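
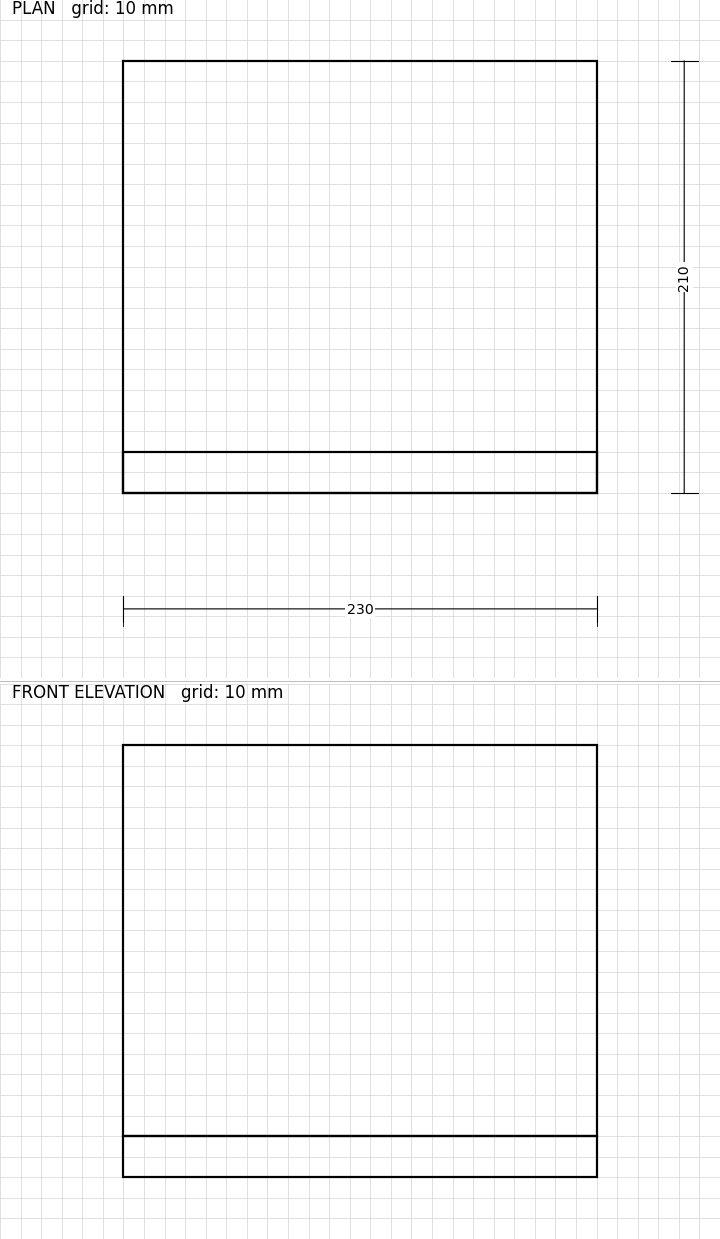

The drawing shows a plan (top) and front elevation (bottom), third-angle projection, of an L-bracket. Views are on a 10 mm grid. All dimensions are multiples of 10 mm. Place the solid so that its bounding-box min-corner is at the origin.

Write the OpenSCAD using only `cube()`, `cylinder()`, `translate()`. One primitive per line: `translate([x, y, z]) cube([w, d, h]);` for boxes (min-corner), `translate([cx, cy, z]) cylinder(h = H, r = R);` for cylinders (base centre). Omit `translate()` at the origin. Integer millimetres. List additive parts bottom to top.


cube([230, 210, 20]);
translate([0, 0, 20]) cube([230, 20, 190]);


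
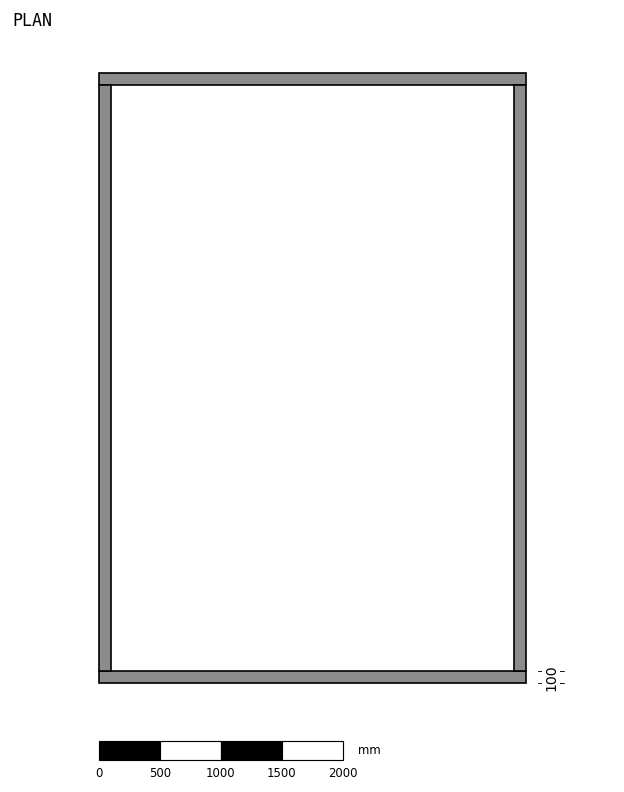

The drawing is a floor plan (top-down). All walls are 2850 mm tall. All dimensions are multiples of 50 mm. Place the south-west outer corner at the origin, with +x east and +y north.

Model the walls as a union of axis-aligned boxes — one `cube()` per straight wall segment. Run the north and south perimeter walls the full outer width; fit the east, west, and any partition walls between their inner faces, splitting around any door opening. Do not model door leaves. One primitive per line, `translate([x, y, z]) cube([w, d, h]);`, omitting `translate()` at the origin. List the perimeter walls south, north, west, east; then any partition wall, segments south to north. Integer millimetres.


cube([3500, 100, 2850]);
translate([0, 4900, 0]) cube([3500, 100, 2850]);
translate([0, 100, 0]) cube([100, 4800, 2850]);
translate([3400, 100, 0]) cube([100, 4800, 2850]);


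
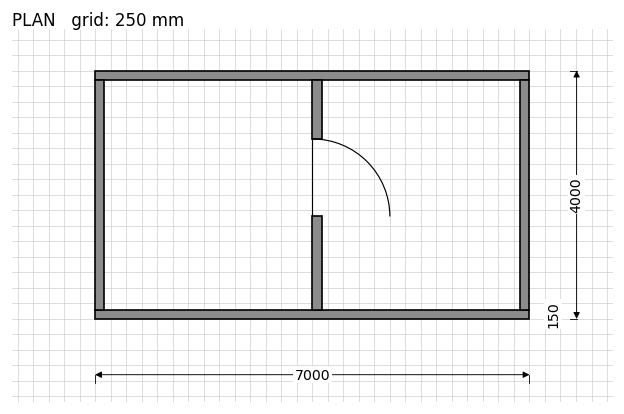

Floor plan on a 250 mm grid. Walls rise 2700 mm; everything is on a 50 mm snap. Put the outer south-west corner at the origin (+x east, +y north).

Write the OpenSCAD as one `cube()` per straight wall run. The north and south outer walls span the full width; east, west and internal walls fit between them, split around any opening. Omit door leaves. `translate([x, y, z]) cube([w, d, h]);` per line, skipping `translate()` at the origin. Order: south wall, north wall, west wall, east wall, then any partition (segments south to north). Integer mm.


cube([7000, 150, 2700]);
translate([0, 3850, 0]) cube([7000, 150, 2700]);
translate([0, 150, 0]) cube([150, 3700, 2700]);
translate([6850, 150, 0]) cube([150, 3700, 2700]);
translate([3500, 150, 0]) cube([150, 1500, 2700]);
translate([3500, 2900, 0]) cube([150, 950, 2700]);


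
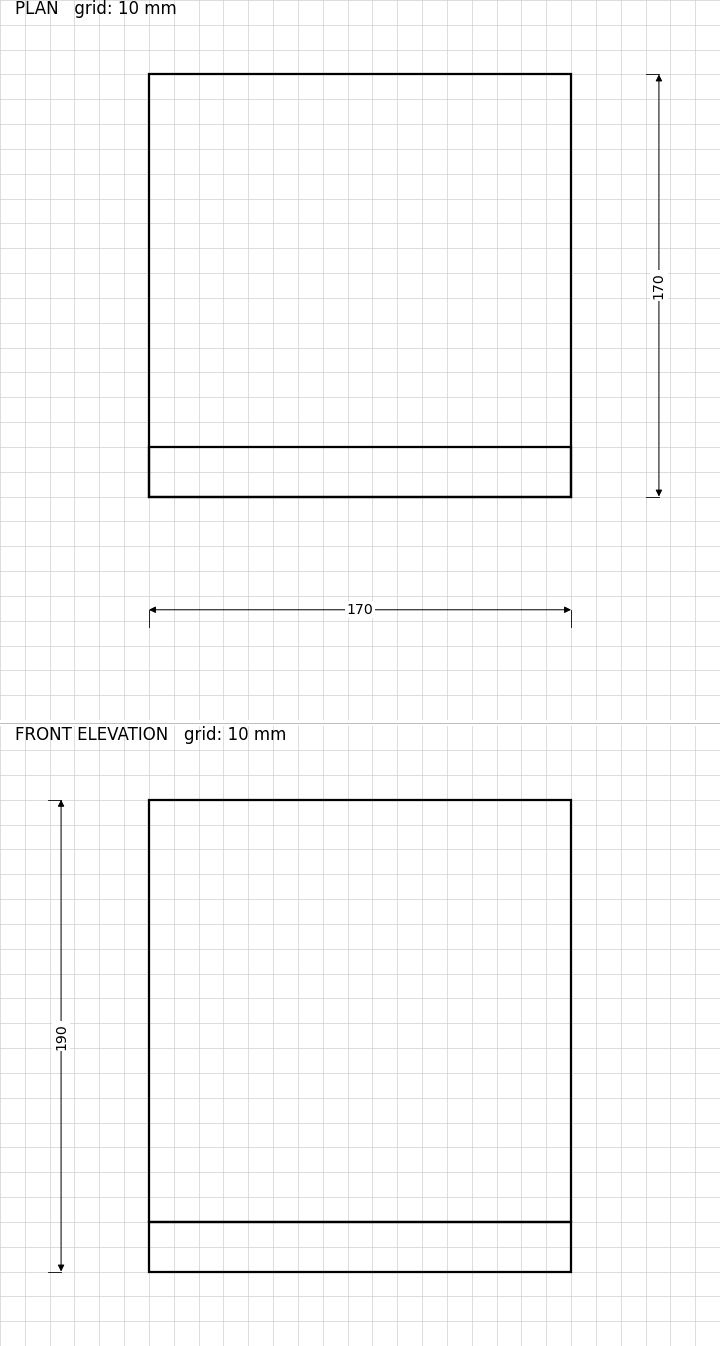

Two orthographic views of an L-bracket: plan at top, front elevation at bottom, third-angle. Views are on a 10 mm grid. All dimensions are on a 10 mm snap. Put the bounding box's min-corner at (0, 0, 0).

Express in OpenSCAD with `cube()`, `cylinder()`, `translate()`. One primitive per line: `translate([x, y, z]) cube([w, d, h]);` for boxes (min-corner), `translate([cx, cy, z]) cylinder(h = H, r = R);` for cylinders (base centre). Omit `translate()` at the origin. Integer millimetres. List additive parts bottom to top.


cube([170, 170, 20]);
translate([0, 0, 20]) cube([170, 20, 170]);


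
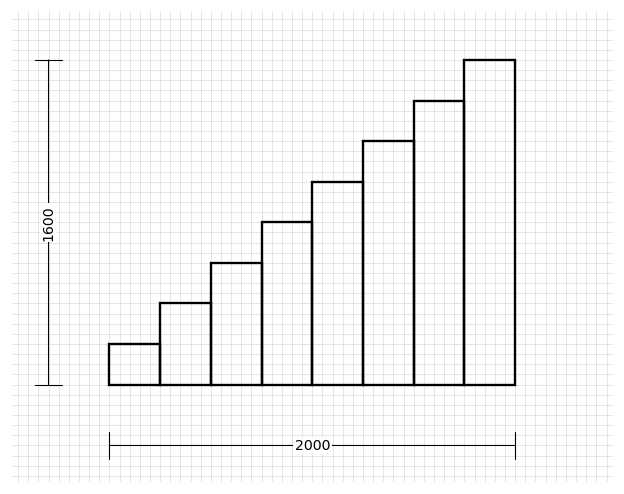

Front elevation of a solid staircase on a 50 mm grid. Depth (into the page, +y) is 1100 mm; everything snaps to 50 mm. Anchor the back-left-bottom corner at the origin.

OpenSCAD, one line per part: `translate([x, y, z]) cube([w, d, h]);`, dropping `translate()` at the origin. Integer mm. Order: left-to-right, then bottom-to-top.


cube([250, 1100, 200]);
translate([250, 0, 0]) cube([250, 1100, 400]);
translate([500, 0, 0]) cube([250, 1100, 600]);
translate([750, 0, 0]) cube([250, 1100, 800]);
translate([1000, 0, 0]) cube([250, 1100, 1000]);
translate([1250, 0, 0]) cube([250, 1100, 1200]);
translate([1500, 0, 0]) cube([250, 1100, 1400]);
translate([1750, 0, 0]) cube([250, 1100, 1600]);


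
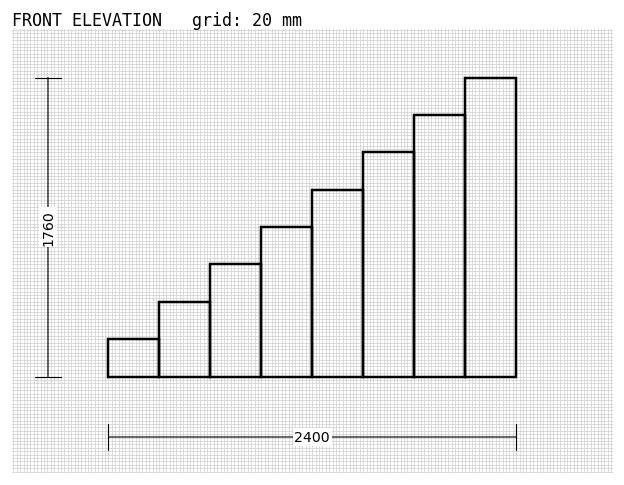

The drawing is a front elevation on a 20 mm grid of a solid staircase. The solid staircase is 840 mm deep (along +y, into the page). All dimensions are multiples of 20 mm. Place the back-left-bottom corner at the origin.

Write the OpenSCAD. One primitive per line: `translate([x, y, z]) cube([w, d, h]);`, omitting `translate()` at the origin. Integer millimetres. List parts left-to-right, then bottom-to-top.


cube([300, 840, 220]);
translate([300, 0, 0]) cube([300, 840, 440]);
translate([600, 0, 0]) cube([300, 840, 660]);
translate([900, 0, 0]) cube([300, 840, 880]);
translate([1200, 0, 0]) cube([300, 840, 1100]);
translate([1500, 0, 0]) cube([300, 840, 1320]);
translate([1800, 0, 0]) cube([300, 840, 1540]);
translate([2100, 0, 0]) cube([300, 840, 1760]);


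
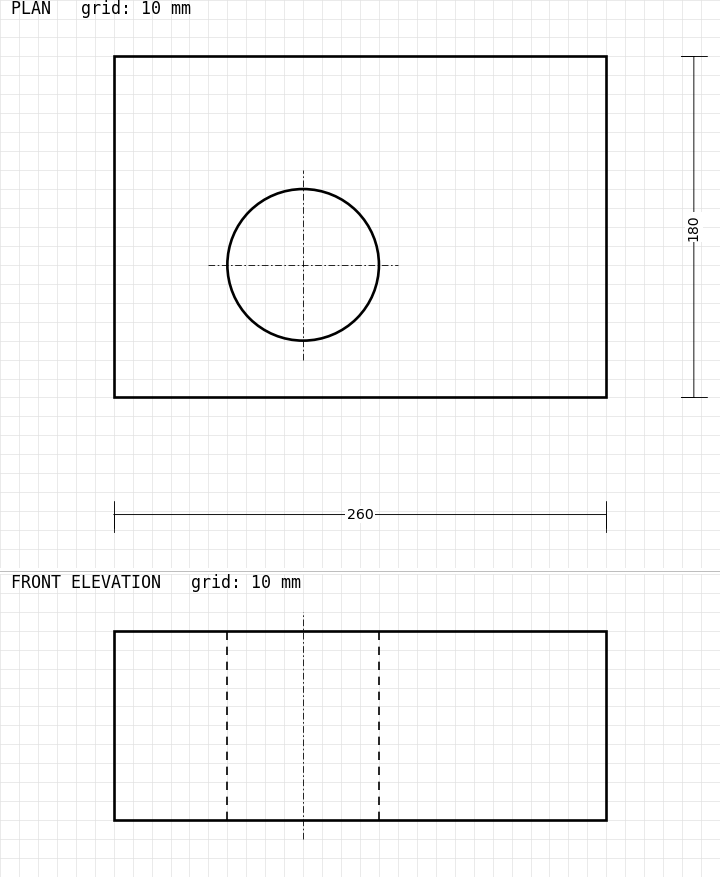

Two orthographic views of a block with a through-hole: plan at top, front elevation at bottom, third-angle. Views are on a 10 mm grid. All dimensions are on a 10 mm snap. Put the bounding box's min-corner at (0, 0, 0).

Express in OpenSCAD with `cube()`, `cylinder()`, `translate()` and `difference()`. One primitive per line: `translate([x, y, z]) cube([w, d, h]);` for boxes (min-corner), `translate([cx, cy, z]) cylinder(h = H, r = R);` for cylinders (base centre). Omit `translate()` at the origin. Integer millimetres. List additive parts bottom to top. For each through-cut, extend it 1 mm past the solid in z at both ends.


difference() {
  cube([260, 180, 100]);
  translate([100, 70, -1]) cylinder(h = 102, r = 40);
}


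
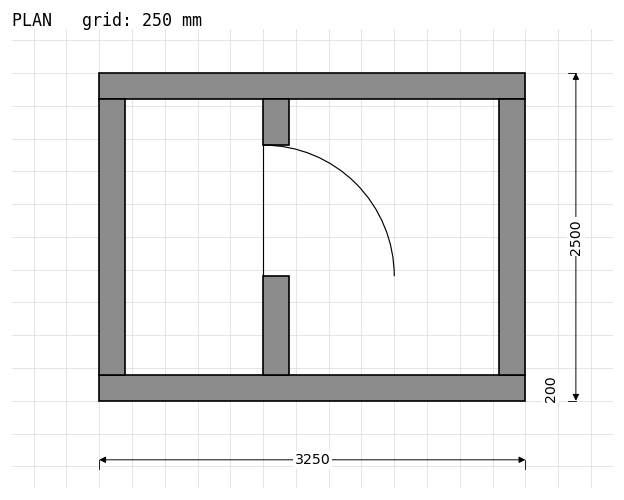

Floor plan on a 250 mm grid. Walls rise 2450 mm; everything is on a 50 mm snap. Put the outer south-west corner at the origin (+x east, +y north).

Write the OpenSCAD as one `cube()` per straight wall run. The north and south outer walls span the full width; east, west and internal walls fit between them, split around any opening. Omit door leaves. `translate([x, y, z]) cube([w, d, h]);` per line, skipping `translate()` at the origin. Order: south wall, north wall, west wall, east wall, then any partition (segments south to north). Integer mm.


cube([3250, 200, 2450]);
translate([0, 2300, 0]) cube([3250, 200, 2450]);
translate([0, 200, 0]) cube([200, 2100, 2450]);
translate([3050, 200, 0]) cube([200, 2100, 2450]);
translate([1250, 200, 0]) cube([200, 750, 2450]);
translate([1250, 1950, 0]) cube([200, 350, 2450]);


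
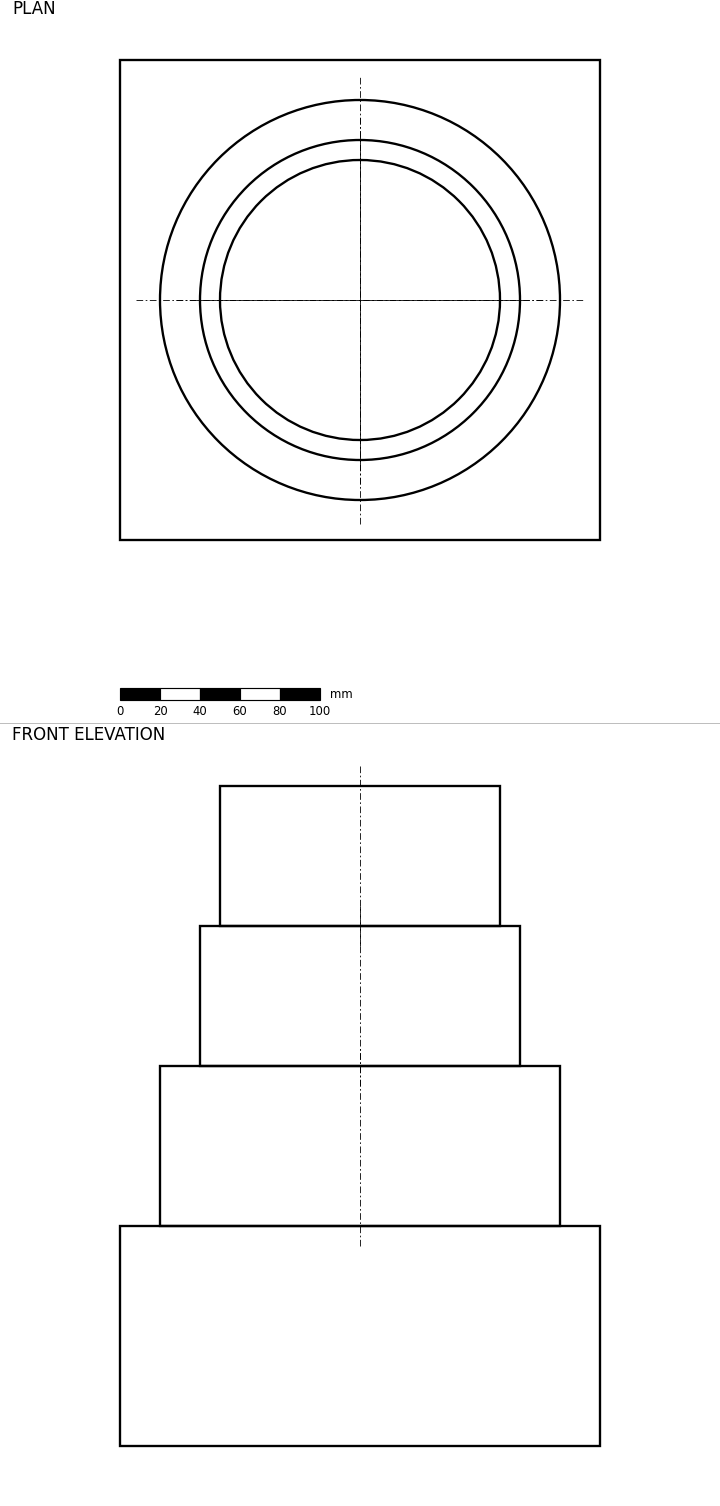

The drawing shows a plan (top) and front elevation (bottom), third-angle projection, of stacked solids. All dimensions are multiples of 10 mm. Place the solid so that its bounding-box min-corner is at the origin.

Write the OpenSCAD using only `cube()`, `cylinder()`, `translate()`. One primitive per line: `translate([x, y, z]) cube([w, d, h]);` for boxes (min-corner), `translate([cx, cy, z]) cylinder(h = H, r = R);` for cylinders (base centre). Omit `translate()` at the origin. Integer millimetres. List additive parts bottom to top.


cube([240, 240, 110]);
translate([120, 120, 110]) cylinder(h = 80, r = 100);
translate([120, 120, 190]) cylinder(h = 70, r = 80);
translate([120, 120, 260]) cylinder(h = 70, r = 70);


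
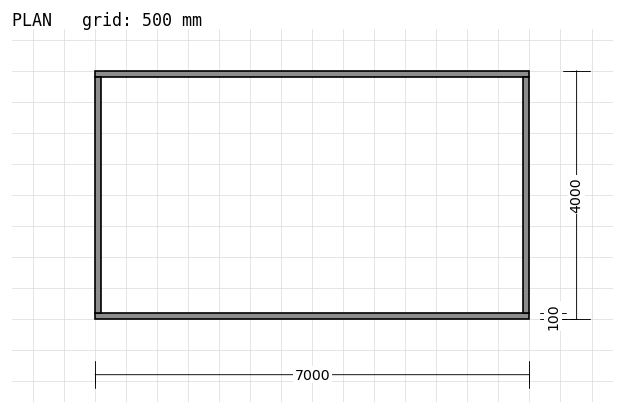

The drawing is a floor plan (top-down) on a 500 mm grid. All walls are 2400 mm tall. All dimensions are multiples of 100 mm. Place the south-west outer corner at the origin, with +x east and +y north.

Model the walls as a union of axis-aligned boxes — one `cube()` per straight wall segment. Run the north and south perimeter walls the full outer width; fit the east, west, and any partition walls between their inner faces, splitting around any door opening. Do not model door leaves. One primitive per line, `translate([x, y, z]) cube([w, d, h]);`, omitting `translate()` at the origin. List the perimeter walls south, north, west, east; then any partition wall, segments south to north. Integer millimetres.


cube([7000, 100, 2400]);
translate([0, 3900, 0]) cube([7000, 100, 2400]);
translate([0, 100, 0]) cube([100, 3800, 2400]);
translate([6900, 100, 0]) cube([100, 3800, 2400]);


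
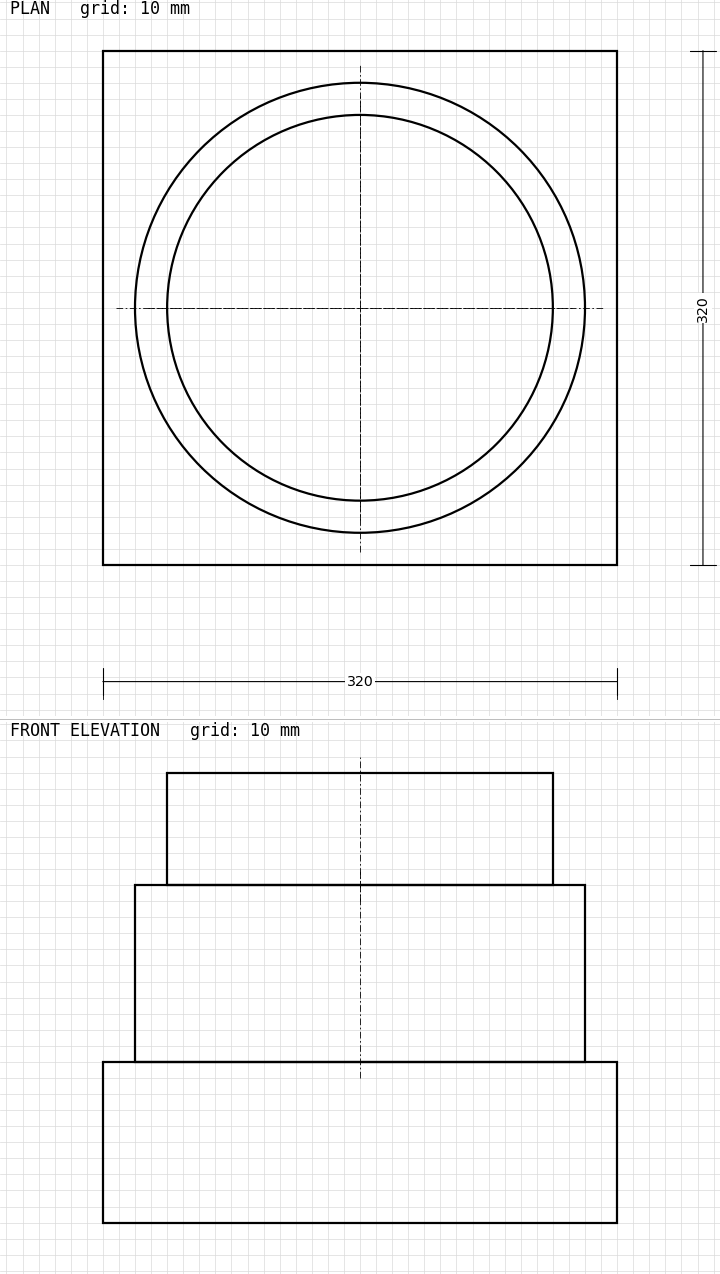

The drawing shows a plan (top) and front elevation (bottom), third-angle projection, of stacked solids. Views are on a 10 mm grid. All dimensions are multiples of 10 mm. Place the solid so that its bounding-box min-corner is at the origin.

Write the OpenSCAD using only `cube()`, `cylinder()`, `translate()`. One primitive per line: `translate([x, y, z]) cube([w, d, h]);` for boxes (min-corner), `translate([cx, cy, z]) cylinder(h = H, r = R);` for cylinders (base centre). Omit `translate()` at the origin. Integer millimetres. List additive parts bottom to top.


cube([320, 320, 100]);
translate([160, 160, 100]) cylinder(h = 110, r = 140);
translate([160, 160, 210]) cylinder(h = 70, r = 120);


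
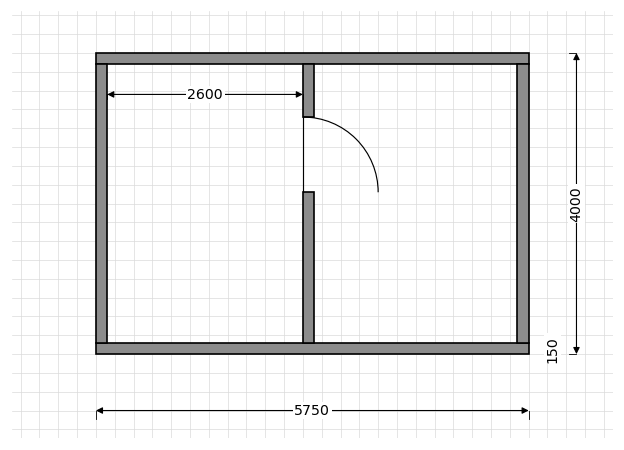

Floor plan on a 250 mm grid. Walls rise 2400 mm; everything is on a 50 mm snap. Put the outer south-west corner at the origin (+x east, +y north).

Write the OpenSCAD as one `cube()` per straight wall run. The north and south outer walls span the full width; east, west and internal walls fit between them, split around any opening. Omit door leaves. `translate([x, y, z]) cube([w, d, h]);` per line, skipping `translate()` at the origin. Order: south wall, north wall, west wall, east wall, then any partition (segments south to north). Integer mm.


cube([5750, 150, 2400]);
translate([0, 3850, 0]) cube([5750, 150, 2400]);
translate([0, 150, 0]) cube([150, 3700, 2400]);
translate([5600, 150, 0]) cube([150, 3700, 2400]);
translate([2750, 150, 0]) cube([150, 2000, 2400]);
translate([2750, 3150, 0]) cube([150, 700, 2400]);


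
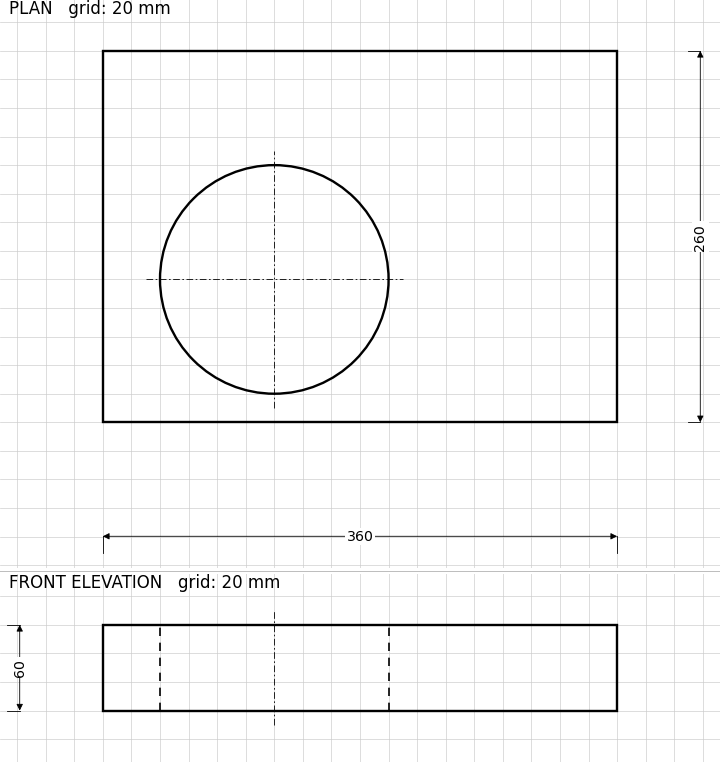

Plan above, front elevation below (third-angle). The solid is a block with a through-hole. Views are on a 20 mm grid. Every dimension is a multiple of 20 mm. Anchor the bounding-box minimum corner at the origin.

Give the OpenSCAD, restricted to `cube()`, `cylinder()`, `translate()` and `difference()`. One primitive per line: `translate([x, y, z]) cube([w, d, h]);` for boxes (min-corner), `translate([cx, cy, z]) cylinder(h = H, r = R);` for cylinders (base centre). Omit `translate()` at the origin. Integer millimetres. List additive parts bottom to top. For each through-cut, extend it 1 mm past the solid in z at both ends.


difference() {
  cube([360, 260, 60]);
  translate([120, 100, -1]) cylinder(h = 62, r = 80);
}


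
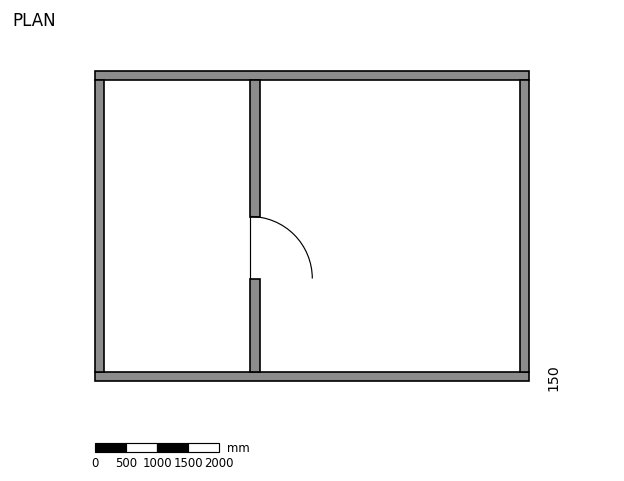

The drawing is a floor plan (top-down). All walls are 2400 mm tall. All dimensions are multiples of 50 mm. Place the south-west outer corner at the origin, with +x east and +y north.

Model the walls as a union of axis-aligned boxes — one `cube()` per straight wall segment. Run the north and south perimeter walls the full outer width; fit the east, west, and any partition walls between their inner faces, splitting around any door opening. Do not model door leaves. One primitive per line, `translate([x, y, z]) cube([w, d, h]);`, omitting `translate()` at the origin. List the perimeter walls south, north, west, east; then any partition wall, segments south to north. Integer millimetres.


cube([7000, 150, 2400]);
translate([0, 4850, 0]) cube([7000, 150, 2400]);
translate([0, 150, 0]) cube([150, 4700, 2400]);
translate([6850, 150, 0]) cube([150, 4700, 2400]);
translate([2500, 150, 0]) cube([150, 1500, 2400]);
translate([2500, 2650, 0]) cube([150, 2200, 2400]);


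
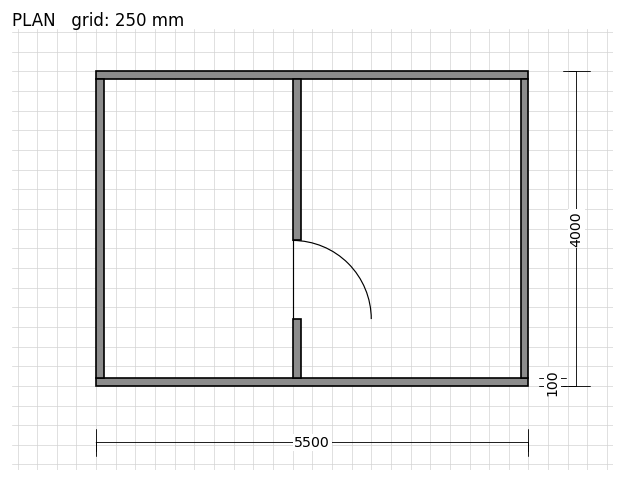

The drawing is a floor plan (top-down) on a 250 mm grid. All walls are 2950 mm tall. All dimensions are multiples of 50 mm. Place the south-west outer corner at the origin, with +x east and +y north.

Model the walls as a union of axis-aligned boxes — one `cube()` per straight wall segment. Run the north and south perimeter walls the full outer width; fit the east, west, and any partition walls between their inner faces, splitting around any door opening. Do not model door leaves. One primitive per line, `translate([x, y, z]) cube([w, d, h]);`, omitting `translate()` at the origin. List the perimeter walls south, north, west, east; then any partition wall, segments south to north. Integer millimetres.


cube([5500, 100, 2950]);
translate([0, 3900, 0]) cube([5500, 100, 2950]);
translate([0, 100, 0]) cube([100, 3800, 2950]);
translate([5400, 100, 0]) cube([100, 3800, 2950]);
translate([2500, 100, 0]) cube([100, 750, 2950]);
translate([2500, 1850, 0]) cube([100, 2050, 2950]);


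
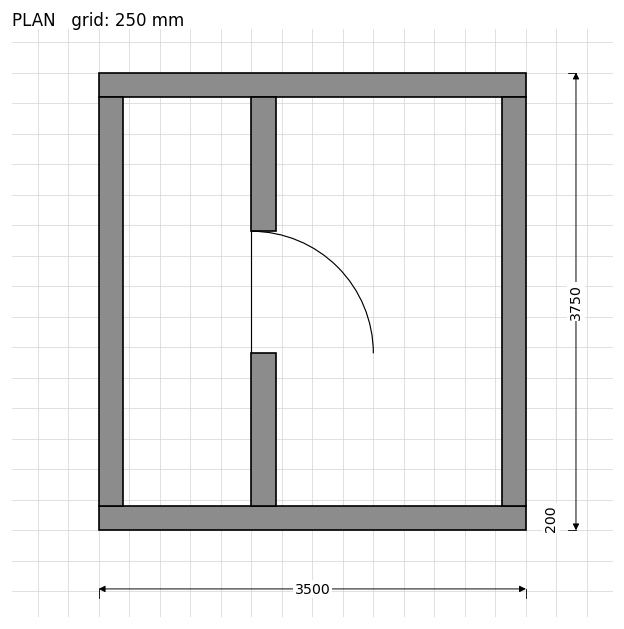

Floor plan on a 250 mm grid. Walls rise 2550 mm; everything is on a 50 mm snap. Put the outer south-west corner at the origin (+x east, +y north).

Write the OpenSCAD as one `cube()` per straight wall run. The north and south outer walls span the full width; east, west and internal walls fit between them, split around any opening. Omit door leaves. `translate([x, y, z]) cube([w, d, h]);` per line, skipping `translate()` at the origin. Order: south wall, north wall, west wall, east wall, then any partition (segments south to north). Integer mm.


cube([3500, 200, 2550]);
translate([0, 3550, 0]) cube([3500, 200, 2550]);
translate([0, 200, 0]) cube([200, 3350, 2550]);
translate([3300, 200, 0]) cube([200, 3350, 2550]);
translate([1250, 200, 0]) cube([200, 1250, 2550]);
translate([1250, 2450, 0]) cube([200, 1100, 2550]);


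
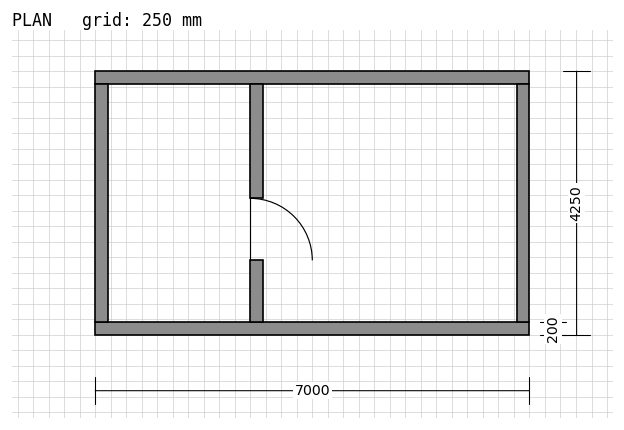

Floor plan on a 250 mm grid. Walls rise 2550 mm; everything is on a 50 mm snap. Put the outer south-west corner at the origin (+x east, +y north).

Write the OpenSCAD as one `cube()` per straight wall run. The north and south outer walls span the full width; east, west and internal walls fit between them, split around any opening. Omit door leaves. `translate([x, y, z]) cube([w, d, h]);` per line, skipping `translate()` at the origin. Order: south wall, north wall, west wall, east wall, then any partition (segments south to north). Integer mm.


cube([7000, 200, 2550]);
translate([0, 4050, 0]) cube([7000, 200, 2550]);
translate([0, 200, 0]) cube([200, 3850, 2550]);
translate([6800, 200, 0]) cube([200, 3850, 2550]);
translate([2500, 200, 0]) cube([200, 1000, 2550]);
translate([2500, 2200, 0]) cube([200, 1850, 2550]);


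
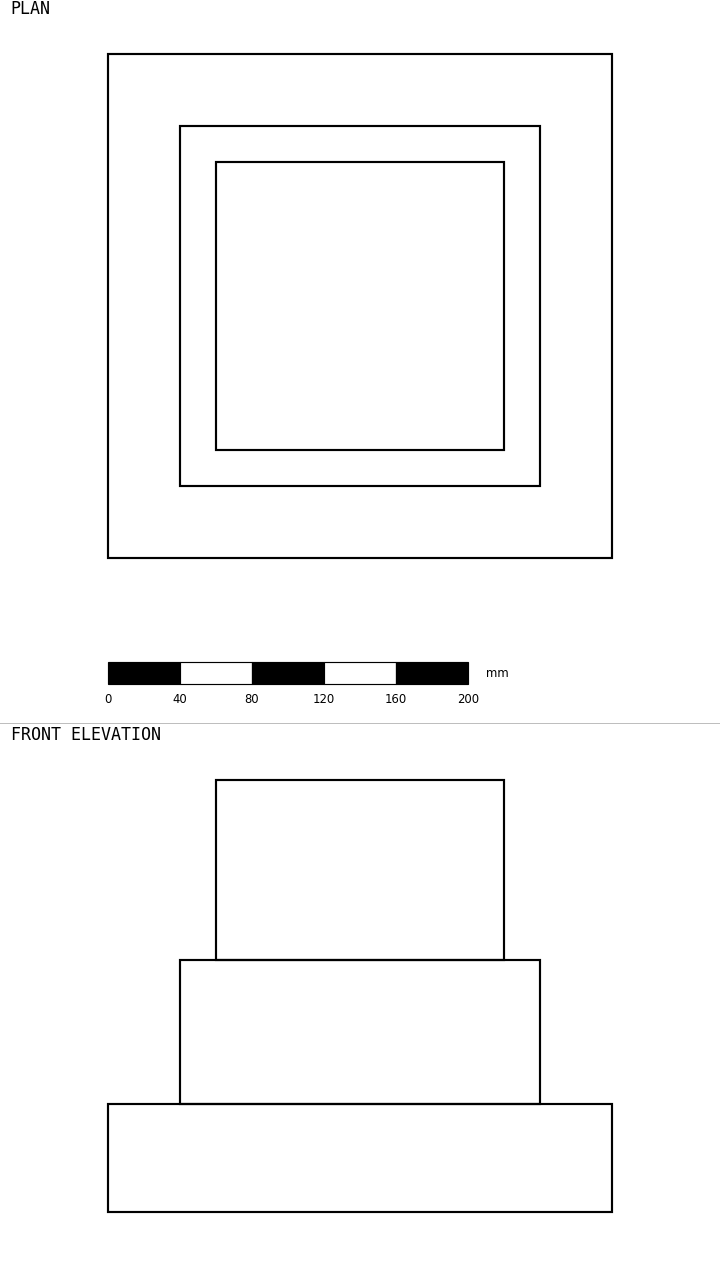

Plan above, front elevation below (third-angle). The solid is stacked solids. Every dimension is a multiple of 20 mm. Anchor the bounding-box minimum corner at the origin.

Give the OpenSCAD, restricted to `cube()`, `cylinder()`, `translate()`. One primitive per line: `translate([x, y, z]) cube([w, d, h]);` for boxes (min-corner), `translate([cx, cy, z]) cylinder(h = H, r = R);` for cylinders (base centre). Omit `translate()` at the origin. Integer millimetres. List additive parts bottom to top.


cube([280, 280, 60]);
translate([40, 40, 60]) cube([200, 200, 80]);
translate([60, 60, 140]) cube([160, 160, 100]);


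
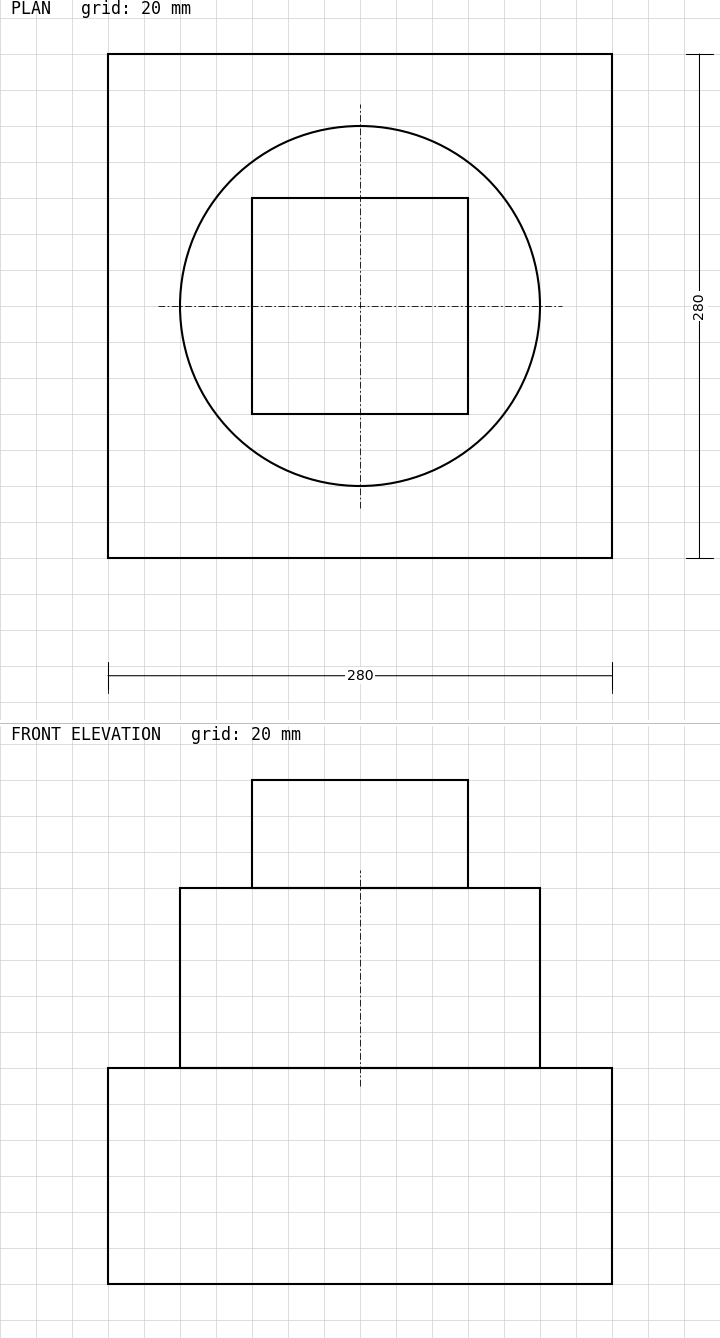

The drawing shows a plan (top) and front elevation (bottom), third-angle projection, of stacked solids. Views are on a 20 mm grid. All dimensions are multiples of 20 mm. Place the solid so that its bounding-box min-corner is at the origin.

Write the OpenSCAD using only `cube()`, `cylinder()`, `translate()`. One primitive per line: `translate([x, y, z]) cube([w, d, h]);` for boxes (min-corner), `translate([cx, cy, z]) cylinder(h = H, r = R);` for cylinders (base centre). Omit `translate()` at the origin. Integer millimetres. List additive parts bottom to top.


cube([280, 280, 120]);
translate([140, 140, 120]) cylinder(h = 100, r = 100);
translate([80, 80, 220]) cube([120, 120, 60]);


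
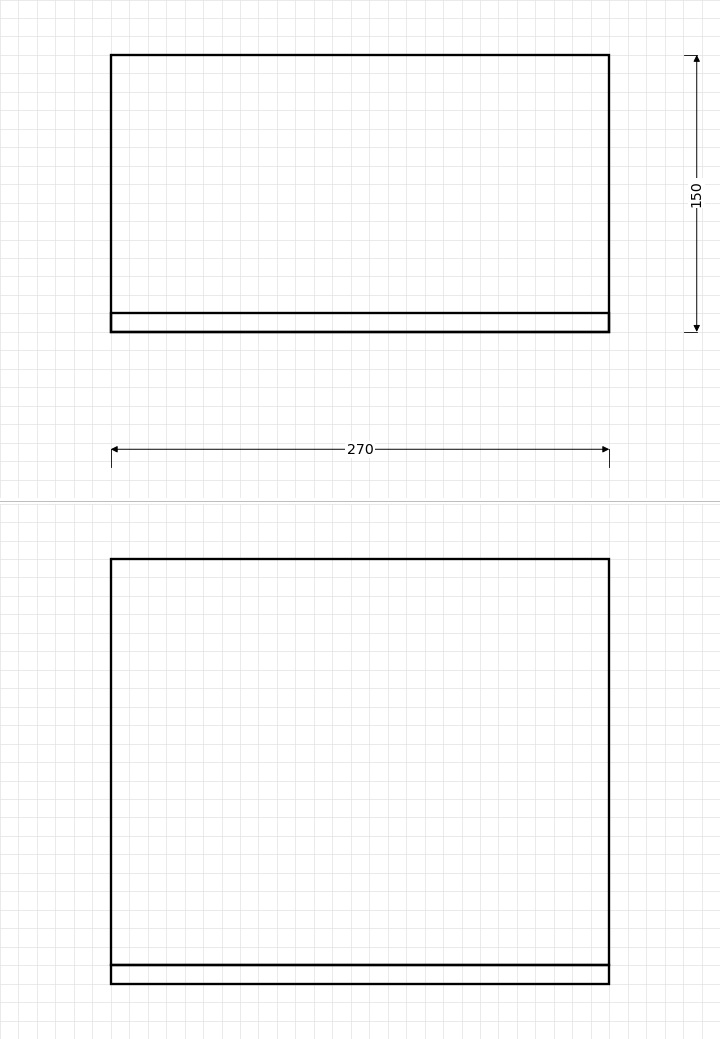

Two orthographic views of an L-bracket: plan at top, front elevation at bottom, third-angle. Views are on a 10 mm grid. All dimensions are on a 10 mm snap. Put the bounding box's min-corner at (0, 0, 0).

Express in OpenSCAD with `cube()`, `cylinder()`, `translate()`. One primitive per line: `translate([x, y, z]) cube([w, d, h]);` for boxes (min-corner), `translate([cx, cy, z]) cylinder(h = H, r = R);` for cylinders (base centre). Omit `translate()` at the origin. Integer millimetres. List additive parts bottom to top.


cube([270, 150, 10]);
translate([0, 0, 10]) cube([270, 10, 220]);


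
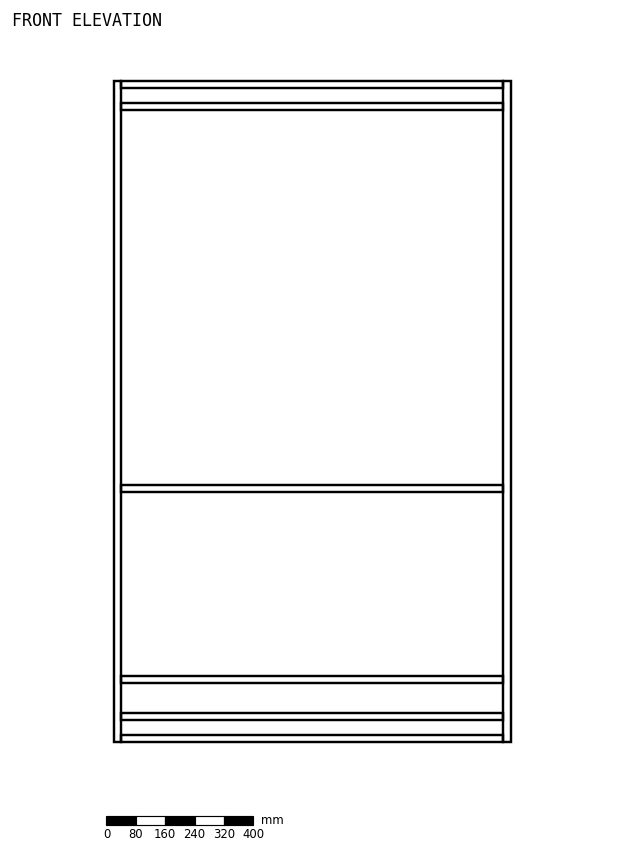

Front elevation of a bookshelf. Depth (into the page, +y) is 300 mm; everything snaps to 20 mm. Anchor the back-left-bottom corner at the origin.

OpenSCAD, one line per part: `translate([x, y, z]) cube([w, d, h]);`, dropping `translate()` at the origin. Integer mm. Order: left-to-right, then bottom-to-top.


cube([20, 300, 1800]);
translate([20, 0, 0]) cube([1040, 300, 20]);
translate([20, 0, 60]) cube([1040, 300, 20]);
translate([20, 0, 160]) cube([1040, 300, 20]);
translate([20, 0, 680]) cube([1040, 300, 20]);
translate([20, 0, 1720]) cube([1040, 300, 20]);
translate([20, 0, 1780]) cube([1040, 300, 20]);
translate([1060, 0, 0]) cube([20, 300, 1800]);


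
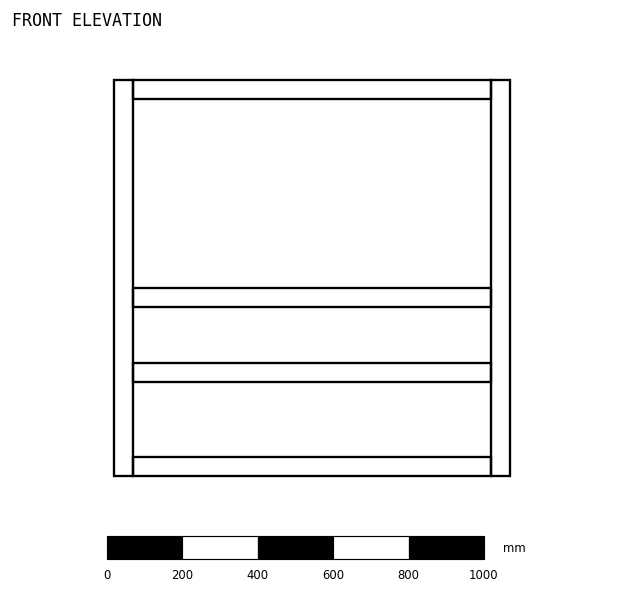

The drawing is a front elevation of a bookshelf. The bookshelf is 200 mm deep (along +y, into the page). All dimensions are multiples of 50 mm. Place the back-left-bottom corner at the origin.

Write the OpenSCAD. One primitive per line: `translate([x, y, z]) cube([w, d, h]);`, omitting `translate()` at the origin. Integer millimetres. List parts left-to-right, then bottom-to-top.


cube([50, 200, 1050]);
translate([50, 0, 0]) cube([950, 200, 50]);
translate([50, 0, 250]) cube([950, 200, 50]);
translate([50, 0, 450]) cube([950, 200, 50]);
translate([50, 0, 1000]) cube([950, 200, 50]);
translate([1000, 0, 0]) cube([50, 200, 1050]);


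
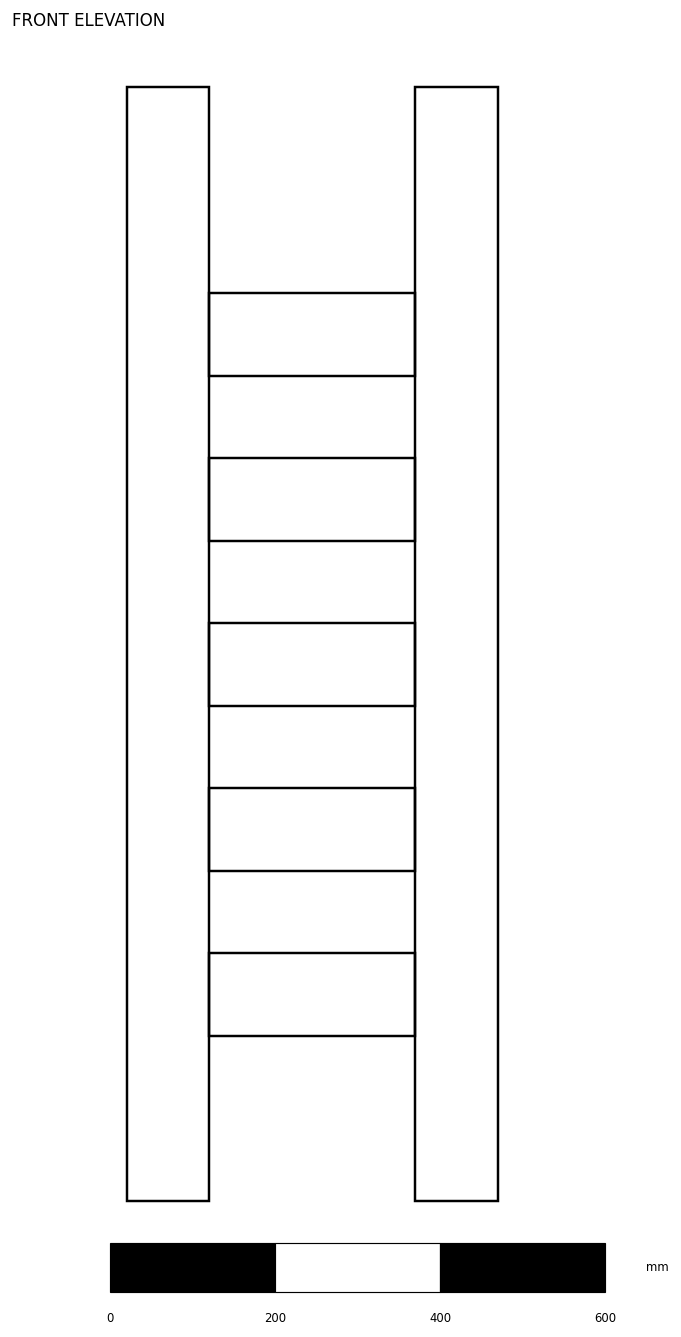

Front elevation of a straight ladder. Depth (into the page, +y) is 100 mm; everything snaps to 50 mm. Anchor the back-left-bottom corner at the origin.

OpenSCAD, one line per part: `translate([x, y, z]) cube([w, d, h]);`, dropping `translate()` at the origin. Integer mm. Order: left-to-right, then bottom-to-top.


cube([100, 100, 1350]);
translate([100, 0, 200]) cube([250, 100, 100]);
translate([100, 0, 400]) cube([250, 100, 100]);
translate([100, 0, 600]) cube([250, 100, 100]);
translate([100, 0, 800]) cube([250, 100, 100]);
translate([100, 0, 1000]) cube([250, 100, 100]);
translate([350, 0, 0]) cube([100, 100, 1350]);


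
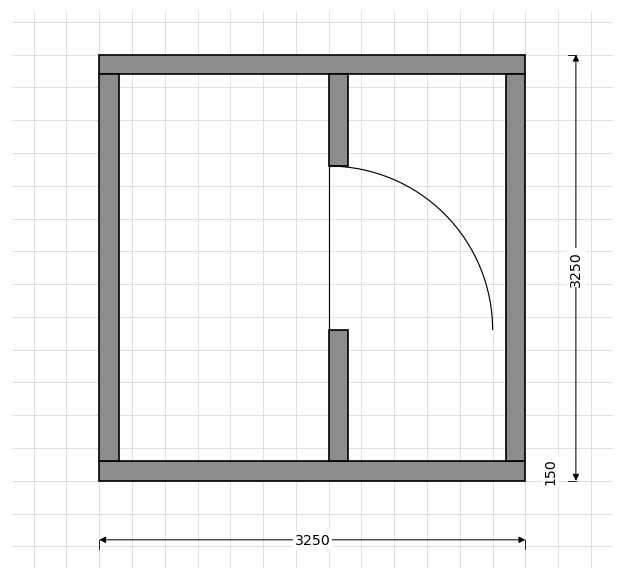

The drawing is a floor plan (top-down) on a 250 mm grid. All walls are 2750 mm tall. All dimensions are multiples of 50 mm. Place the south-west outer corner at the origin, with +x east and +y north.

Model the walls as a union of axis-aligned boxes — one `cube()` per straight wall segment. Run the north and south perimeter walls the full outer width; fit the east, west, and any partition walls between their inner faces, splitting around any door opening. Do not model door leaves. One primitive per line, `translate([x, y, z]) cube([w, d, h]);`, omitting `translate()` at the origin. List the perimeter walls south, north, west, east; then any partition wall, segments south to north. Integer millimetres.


cube([3250, 150, 2750]);
translate([0, 3100, 0]) cube([3250, 150, 2750]);
translate([0, 150, 0]) cube([150, 2950, 2750]);
translate([3100, 150, 0]) cube([150, 2950, 2750]);
translate([1750, 150, 0]) cube([150, 1000, 2750]);
translate([1750, 2400, 0]) cube([150, 700, 2750]);


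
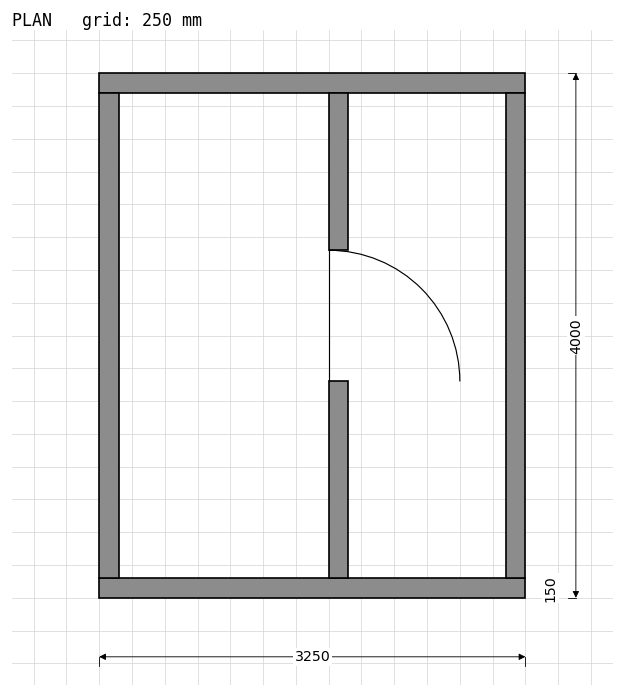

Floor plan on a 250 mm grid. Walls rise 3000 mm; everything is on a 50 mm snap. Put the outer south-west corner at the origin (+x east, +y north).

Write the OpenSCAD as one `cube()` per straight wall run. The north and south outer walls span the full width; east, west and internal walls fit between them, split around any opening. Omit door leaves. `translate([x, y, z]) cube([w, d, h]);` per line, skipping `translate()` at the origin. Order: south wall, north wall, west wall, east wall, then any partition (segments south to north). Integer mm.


cube([3250, 150, 3000]);
translate([0, 3850, 0]) cube([3250, 150, 3000]);
translate([0, 150, 0]) cube([150, 3700, 3000]);
translate([3100, 150, 0]) cube([150, 3700, 3000]);
translate([1750, 150, 0]) cube([150, 1500, 3000]);
translate([1750, 2650, 0]) cube([150, 1200, 3000]);


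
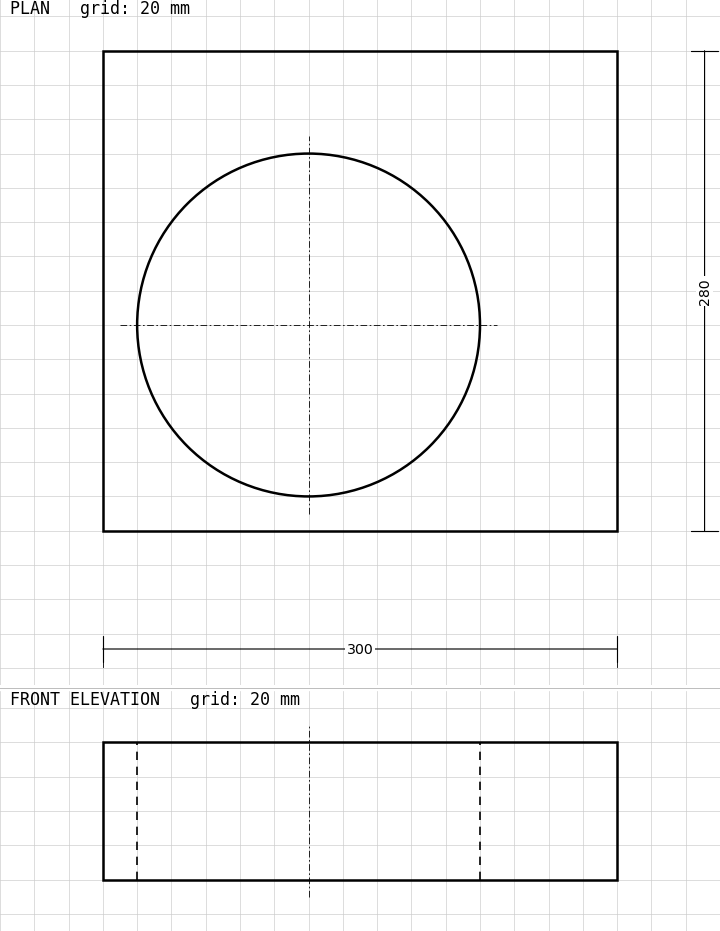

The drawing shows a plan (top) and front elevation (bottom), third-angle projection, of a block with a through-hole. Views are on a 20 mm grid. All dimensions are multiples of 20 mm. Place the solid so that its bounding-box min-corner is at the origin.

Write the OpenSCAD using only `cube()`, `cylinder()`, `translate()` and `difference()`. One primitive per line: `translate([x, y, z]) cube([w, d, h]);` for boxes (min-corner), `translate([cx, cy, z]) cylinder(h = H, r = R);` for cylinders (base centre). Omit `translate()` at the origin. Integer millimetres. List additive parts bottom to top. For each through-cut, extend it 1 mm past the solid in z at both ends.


difference() {
  cube([300, 280, 80]);
  translate([120, 120, -1]) cylinder(h = 82, r = 100);
}


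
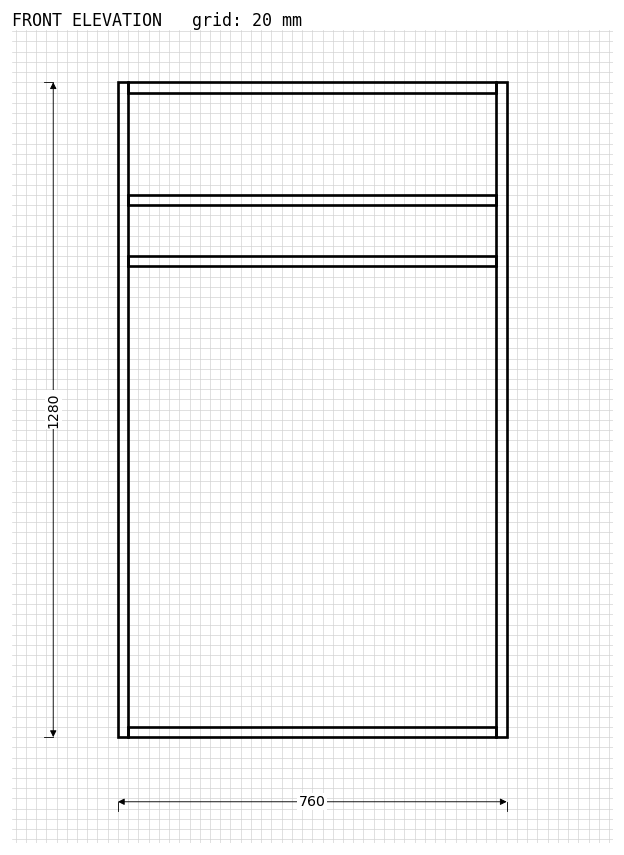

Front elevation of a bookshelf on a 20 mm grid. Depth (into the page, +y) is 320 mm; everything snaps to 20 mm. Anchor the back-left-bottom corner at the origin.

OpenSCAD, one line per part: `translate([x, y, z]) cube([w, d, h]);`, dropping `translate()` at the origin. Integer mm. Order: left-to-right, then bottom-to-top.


cube([20, 320, 1280]);
translate([20, 0, 0]) cube([720, 320, 20]);
translate([20, 0, 920]) cube([720, 320, 20]);
translate([20, 0, 1040]) cube([720, 320, 20]);
translate([20, 0, 1260]) cube([720, 320, 20]);
translate([740, 0, 0]) cube([20, 320, 1280]);


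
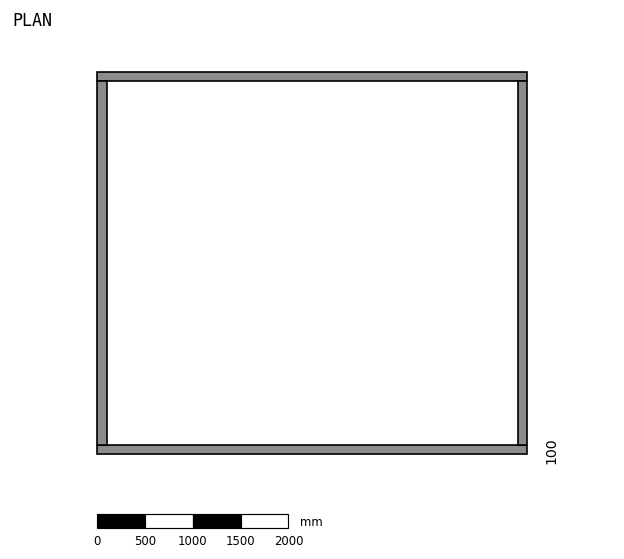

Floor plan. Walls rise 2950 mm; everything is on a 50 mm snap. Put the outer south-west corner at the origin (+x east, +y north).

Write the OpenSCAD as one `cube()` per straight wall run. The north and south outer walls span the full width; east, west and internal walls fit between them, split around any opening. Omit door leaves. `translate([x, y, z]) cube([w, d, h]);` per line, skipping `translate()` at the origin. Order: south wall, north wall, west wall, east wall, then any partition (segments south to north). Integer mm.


cube([4500, 100, 2950]);
translate([0, 3900, 0]) cube([4500, 100, 2950]);
translate([0, 100, 0]) cube([100, 3800, 2950]);
translate([4400, 100, 0]) cube([100, 3800, 2950]);


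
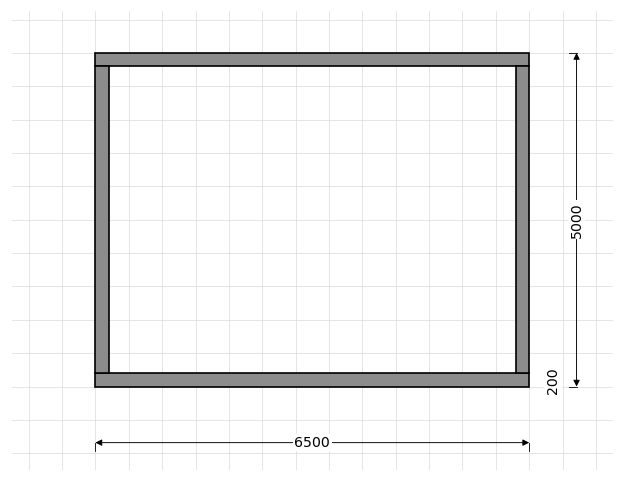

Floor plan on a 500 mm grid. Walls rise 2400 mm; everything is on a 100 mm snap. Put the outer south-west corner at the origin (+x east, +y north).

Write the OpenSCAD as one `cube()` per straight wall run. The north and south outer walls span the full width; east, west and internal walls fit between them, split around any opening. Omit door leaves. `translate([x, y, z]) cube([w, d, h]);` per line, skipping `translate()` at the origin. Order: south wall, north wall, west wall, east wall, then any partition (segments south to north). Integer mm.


cube([6500, 200, 2400]);
translate([0, 4800, 0]) cube([6500, 200, 2400]);
translate([0, 200, 0]) cube([200, 4600, 2400]);
translate([6300, 200, 0]) cube([200, 4600, 2400]);


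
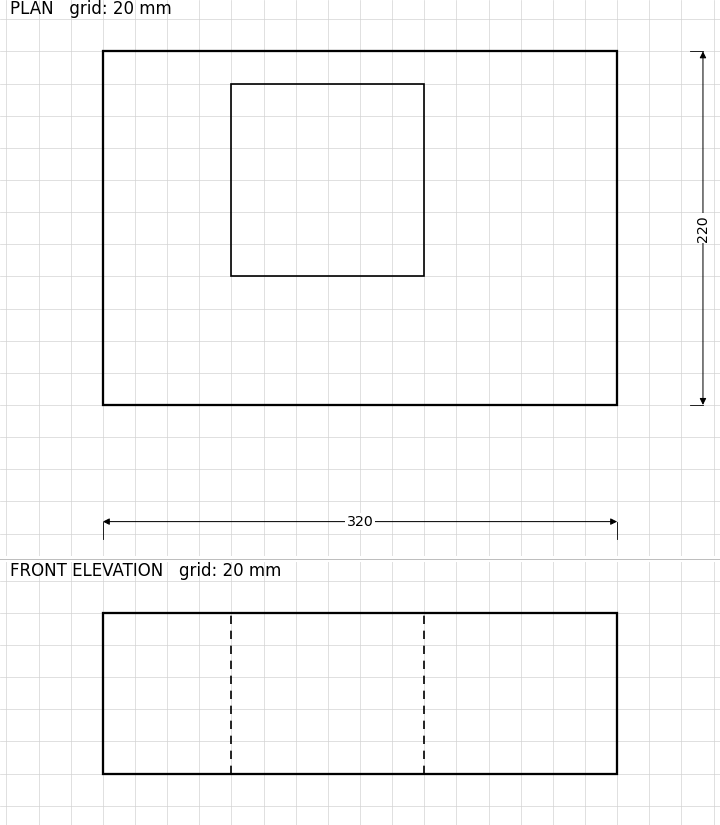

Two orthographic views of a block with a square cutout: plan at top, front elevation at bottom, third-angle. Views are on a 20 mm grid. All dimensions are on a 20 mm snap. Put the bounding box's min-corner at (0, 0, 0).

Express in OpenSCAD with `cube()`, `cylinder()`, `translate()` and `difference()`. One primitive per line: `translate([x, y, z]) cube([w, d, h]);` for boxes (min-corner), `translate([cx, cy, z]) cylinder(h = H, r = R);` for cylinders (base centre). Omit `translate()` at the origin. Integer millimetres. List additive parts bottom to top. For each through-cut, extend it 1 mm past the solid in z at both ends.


difference() {
  cube([320, 220, 100]);
  translate([80, 80, -1]) cube([120, 120, 102]);
}


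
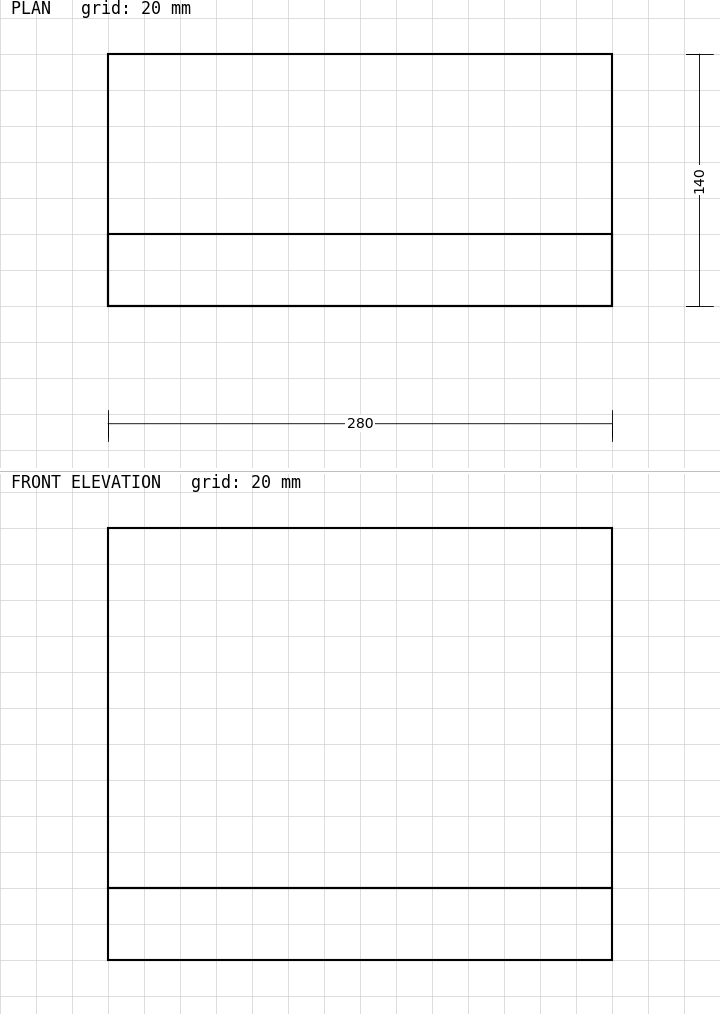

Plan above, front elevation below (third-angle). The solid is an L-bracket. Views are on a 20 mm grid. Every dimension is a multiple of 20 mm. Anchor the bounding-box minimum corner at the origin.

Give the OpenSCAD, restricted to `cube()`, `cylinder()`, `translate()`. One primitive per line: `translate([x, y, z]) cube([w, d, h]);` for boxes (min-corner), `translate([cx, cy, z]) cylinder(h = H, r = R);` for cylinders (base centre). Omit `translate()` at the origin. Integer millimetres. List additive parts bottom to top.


cube([280, 140, 40]);
translate([0, 0, 40]) cube([280, 40, 200]);


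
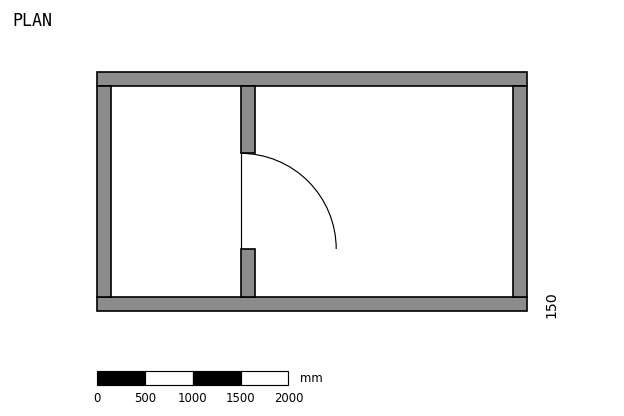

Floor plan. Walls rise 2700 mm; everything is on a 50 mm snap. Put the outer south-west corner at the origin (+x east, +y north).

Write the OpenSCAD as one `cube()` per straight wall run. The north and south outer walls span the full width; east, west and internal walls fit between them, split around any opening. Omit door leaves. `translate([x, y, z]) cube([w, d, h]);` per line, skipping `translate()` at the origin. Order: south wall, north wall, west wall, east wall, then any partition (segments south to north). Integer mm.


cube([4500, 150, 2700]);
translate([0, 2350, 0]) cube([4500, 150, 2700]);
translate([0, 150, 0]) cube([150, 2200, 2700]);
translate([4350, 150, 0]) cube([150, 2200, 2700]);
translate([1500, 150, 0]) cube([150, 500, 2700]);
translate([1500, 1650, 0]) cube([150, 700, 2700]);


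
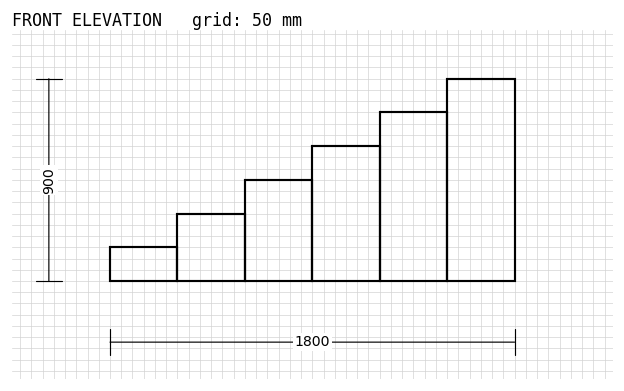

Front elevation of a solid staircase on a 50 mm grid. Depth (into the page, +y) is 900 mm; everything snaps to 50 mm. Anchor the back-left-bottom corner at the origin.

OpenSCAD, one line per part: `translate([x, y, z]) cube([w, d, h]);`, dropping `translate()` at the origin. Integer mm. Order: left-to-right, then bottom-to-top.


cube([300, 900, 150]);
translate([300, 0, 0]) cube([300, 900, 300]);
translate([600, 0, 0]) cube([300, 900, 450]);
translate([900, 0, 0]) cube([300, 900, 600]);
translate([1200, 0, 0]) cube([300, 900, 750]);
translate([1500, 0, 0]) cube([300, 900, 900]);


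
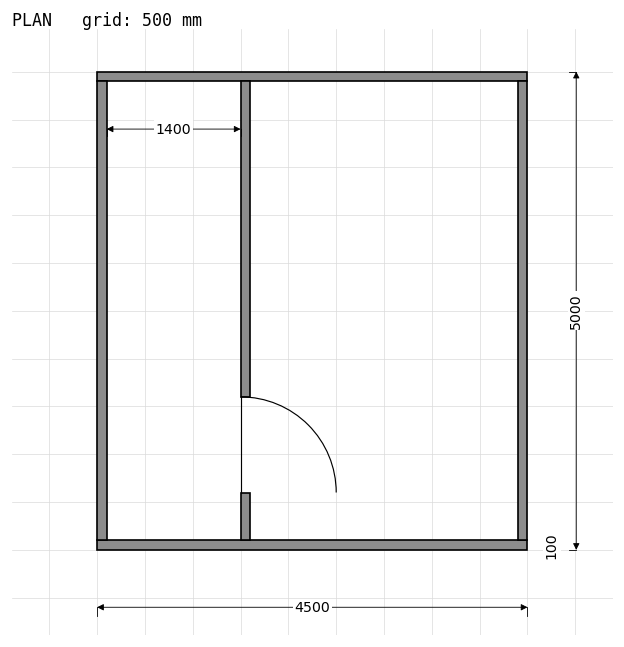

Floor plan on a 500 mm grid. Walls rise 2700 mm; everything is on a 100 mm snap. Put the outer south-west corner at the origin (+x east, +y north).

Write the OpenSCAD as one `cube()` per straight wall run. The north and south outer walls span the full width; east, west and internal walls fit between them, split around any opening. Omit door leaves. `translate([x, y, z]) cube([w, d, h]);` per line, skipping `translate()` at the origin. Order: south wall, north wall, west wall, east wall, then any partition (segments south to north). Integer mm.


cube([4500, 100, 2700]);
translate([0, 4900, 0]) cube([4500, 100, 2700]);
translate([0, 100, 0]) cube([100, 4800, 2700]);
translate([4400, 100, 0]) cube([100, 4800, 2700]);
translate([1500, 100, 0]) cube([100, 500, 2700]);
translate([1500, 1600, 0]) cube([100, 3300, 2700]);


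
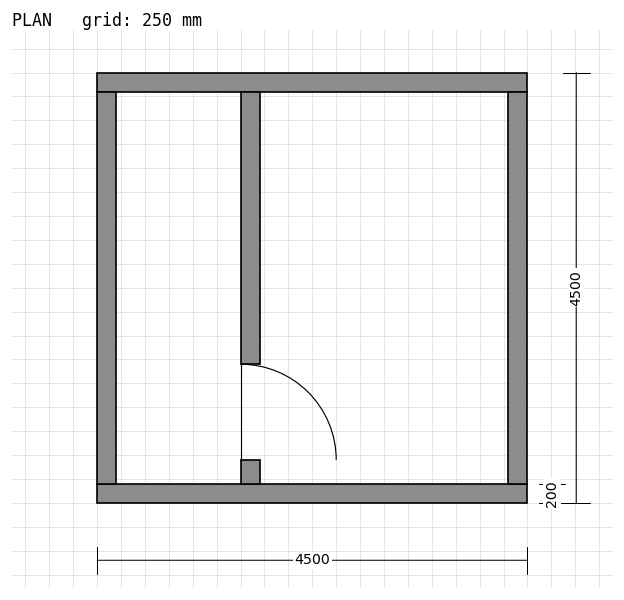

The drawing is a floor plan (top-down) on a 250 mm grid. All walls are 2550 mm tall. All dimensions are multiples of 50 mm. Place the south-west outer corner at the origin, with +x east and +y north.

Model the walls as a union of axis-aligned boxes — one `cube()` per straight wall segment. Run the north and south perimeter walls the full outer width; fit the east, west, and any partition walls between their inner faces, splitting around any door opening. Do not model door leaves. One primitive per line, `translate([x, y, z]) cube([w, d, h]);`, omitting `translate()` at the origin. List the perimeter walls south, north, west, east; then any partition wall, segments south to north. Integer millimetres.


cube([4500, 200, 2550]);
translate([0, 4300, 0]) cube([4500, 200, 2550]);
translate([0, 200, 0]) cube([200, 4100, 2550]);
translate([4300, 200, 0]) cube([200, 4100, 2550]);
translate([1500, 200, 0]) cube([200, 250, 2550]);
translate([1500, 1450, 0]) cube([200, 2850, 2550]);


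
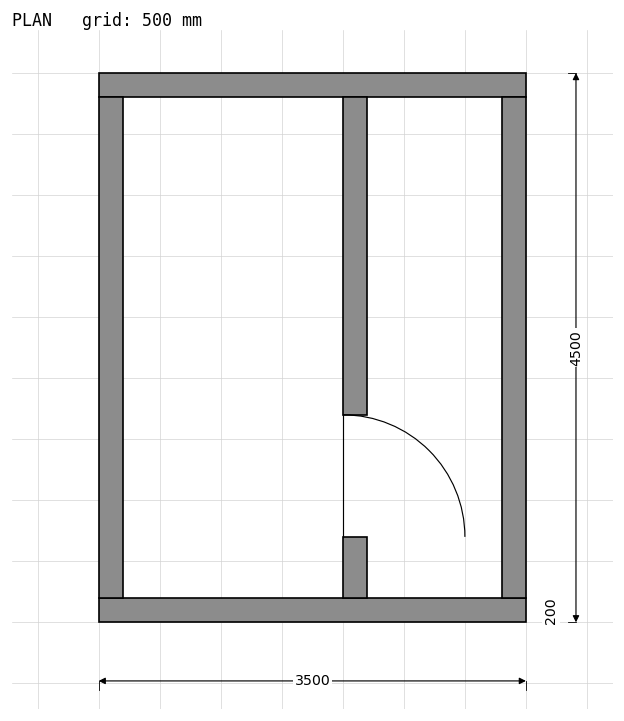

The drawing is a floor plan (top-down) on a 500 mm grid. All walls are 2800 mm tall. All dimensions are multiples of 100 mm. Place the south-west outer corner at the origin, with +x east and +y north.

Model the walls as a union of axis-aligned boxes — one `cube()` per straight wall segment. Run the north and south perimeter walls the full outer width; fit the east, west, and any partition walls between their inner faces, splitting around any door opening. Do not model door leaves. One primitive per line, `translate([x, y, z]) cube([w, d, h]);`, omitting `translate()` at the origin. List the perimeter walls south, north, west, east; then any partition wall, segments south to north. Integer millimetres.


cube([3500, 200, 2800]);
translate([0, 4300, 0]) cube([3500, 200, 2800]);
translate([0, 200, 0]) cube([200, 4100, 2800]);
translate([3300, 200, 0]) cube([200, 4100, 2800]);
translate([2000, 200, 0]) cube([200, 500, 2800]);
translate([2000, 1700, 0]) cube([200, 2600, 2800]);


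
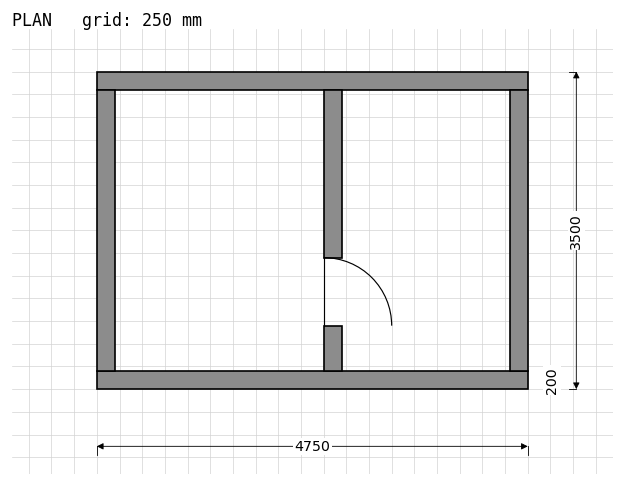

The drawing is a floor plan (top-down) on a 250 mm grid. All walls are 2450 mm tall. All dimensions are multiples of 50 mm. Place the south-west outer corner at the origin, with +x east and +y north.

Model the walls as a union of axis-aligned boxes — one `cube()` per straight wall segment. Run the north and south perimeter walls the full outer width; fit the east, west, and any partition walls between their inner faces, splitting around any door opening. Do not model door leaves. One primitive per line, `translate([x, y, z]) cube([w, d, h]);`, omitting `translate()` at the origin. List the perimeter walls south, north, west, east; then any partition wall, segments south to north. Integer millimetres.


cube([4750, 200, 2450]);
translate([0, 3300, 0]) cube([4750, 200, 2450]);
translate([0, 200, 0]) cube([200, 3100, 2450]);
translate([4550, 200, 0]) cube([200, 3100, 2450]);
translate([2500, 200, 0]) cube([200, 500, 2450]);
translate([2500, 1450, 0]) cube([200, 1850, 2450]);


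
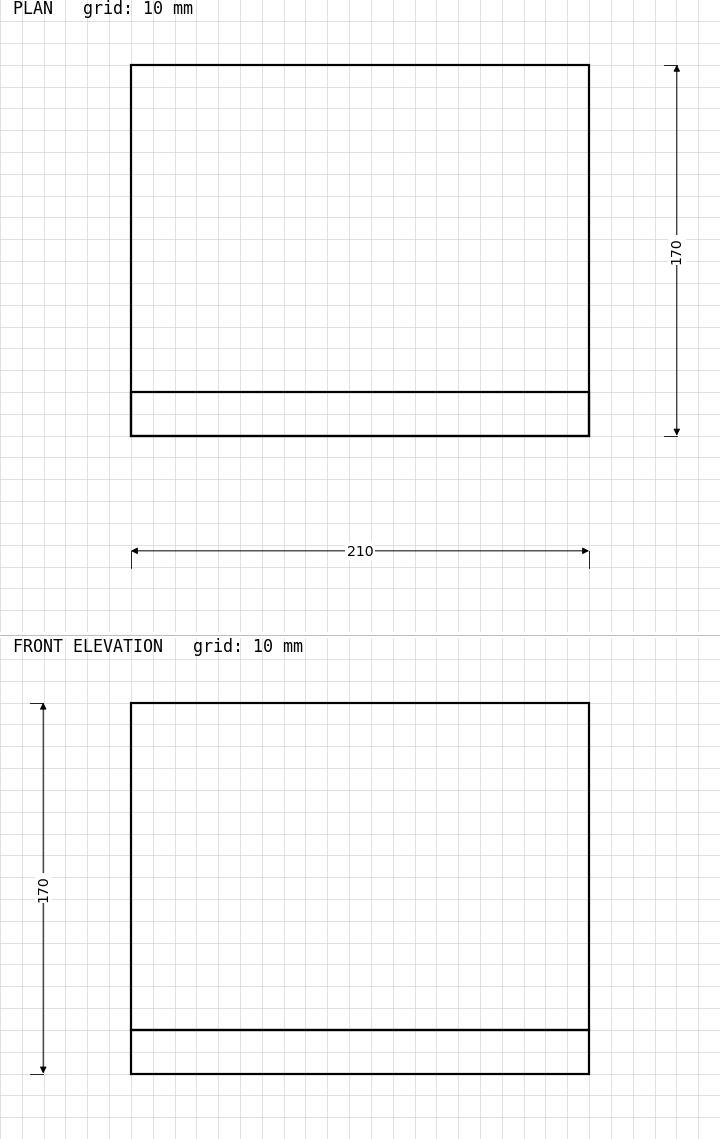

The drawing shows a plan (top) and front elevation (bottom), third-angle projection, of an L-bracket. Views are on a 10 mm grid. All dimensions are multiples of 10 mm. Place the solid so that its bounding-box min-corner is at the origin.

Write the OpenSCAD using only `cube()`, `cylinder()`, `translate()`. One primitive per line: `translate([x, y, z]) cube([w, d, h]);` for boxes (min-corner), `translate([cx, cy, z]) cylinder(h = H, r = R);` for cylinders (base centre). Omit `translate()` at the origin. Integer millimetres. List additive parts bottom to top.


cube([210, 170, 20]);
translate([0, 0, 20]) cube([210, 20, 150]);


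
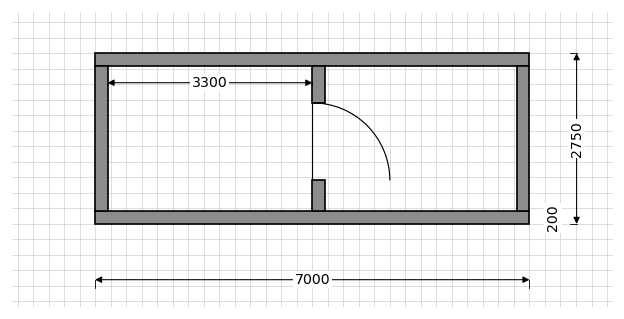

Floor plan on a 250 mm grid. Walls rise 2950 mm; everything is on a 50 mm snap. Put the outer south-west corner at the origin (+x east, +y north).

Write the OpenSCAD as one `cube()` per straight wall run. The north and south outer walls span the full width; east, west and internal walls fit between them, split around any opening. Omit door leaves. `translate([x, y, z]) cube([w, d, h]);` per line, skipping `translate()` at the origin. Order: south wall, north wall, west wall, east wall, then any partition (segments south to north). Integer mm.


cube([7000, 200, 2950]);
translate([0, 2550, 0]) cube([7000, 200, 2950]);
translate([0, 200, 0]) cube([200, 2350, 2950]);
translate([6800, 200, 0]) cube([200, 2350, 2950]);
translate([3500, 200, 0]) cube([200, 500, 2950]);
translate([3500, 1950, 0]) cube([200, 600, 2950]);


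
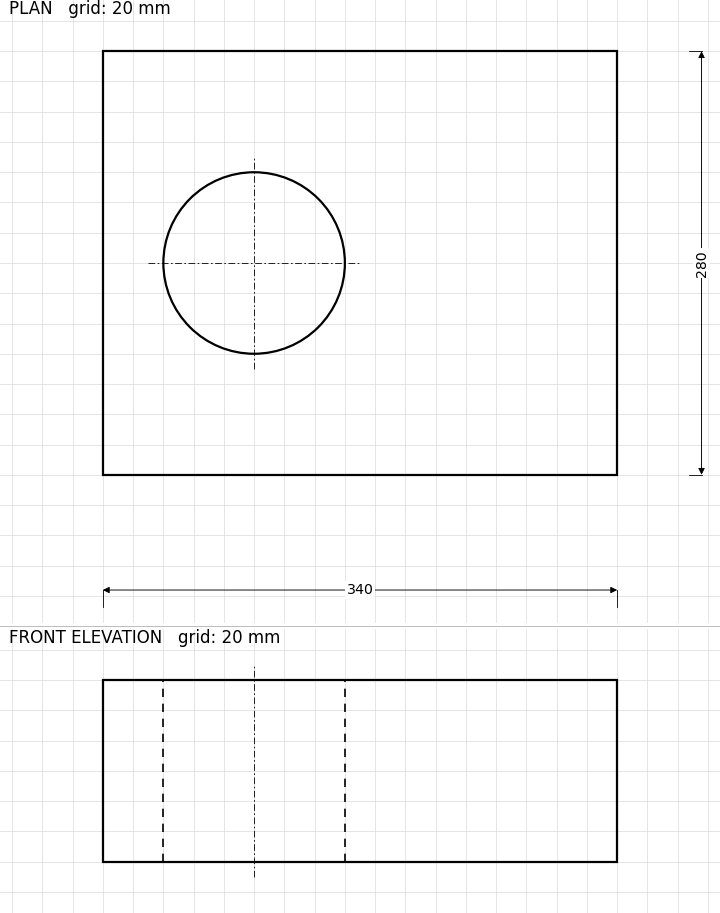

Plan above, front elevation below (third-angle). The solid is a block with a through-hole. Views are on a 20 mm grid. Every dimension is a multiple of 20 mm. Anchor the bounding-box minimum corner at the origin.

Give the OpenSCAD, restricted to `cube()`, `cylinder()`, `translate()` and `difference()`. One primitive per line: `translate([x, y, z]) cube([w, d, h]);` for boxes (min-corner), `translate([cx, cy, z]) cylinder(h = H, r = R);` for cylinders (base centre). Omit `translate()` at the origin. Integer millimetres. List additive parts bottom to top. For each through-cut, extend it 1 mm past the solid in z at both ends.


difference() {
  cube([340, 280, 120]);
  translate([100, 140, -1]) cylinder(h = 122, r = 60);
}
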